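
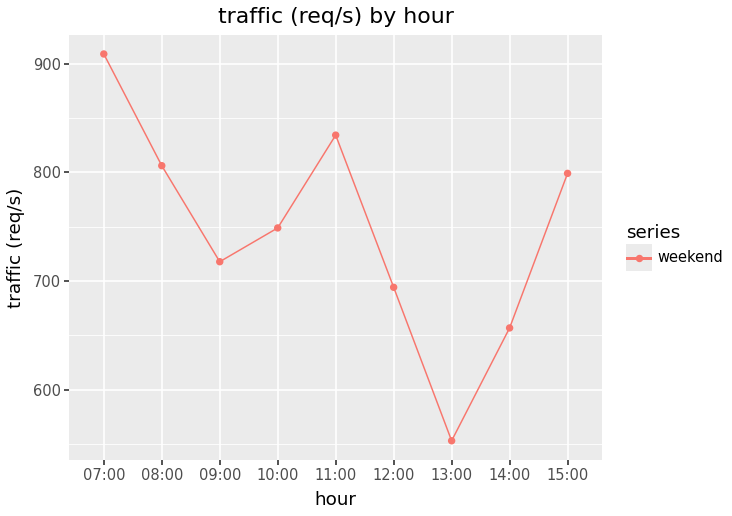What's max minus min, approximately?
≈ 350

Max 07:00 ≈ 900, min 13:00 ≈ 550; range ≈ 350.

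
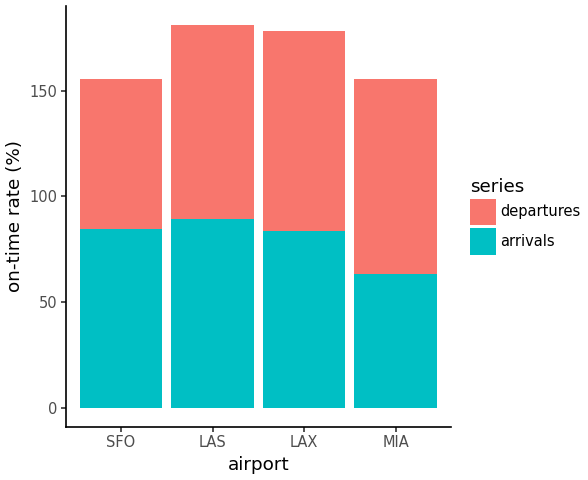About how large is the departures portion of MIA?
≈ 100

departures top ≈ 160, bottom ≈ 60; segment ≈ 100.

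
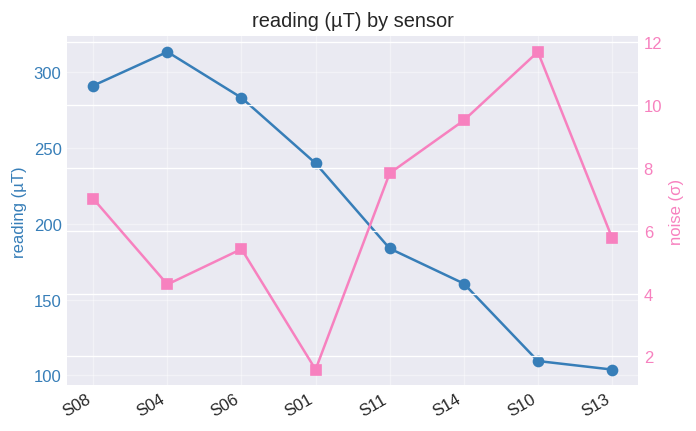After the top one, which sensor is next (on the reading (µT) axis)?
Top 3 (on the reading (µT) axis): S04 ≈ 320, S08 ≈ 300, S06 ≈ 280.

S08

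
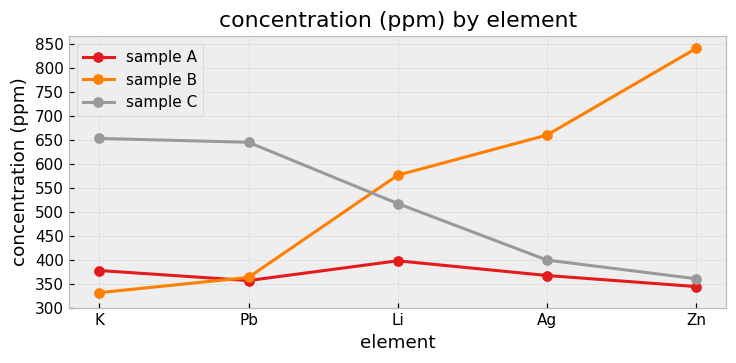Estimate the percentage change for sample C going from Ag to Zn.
≈ -12.5%

Ag ≈ 400, Zn ≈ 350; (350 − 400) / 400 ≈ -12.5%.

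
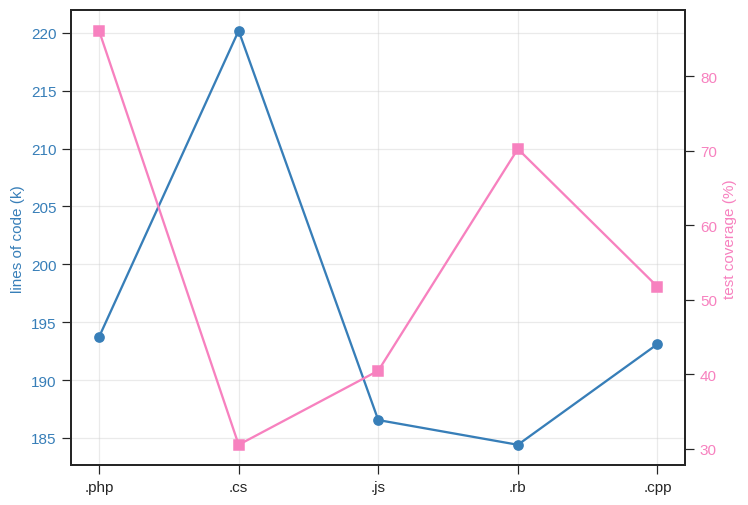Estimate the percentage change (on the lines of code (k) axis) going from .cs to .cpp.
≈ -11.4%

.cs ≈ 220, .cpp ≈ 195; (195 − 220) / 220 ≈ -11.4%.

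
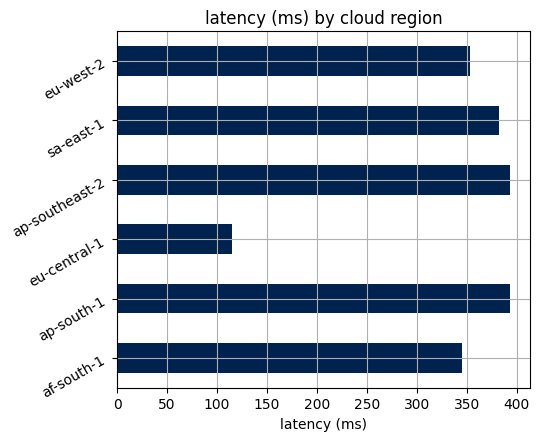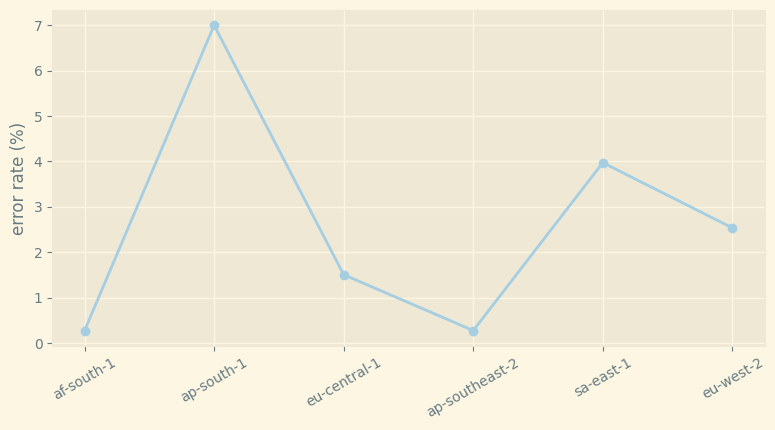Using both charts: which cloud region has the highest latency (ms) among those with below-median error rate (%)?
ap-southeast-2

Chart 2 median error rate (%) ≈ 2; below-median cloud regions: af-south-1, eu-central-1, ap-southeast-2. Among those, ap-southeast-2 has the highest latency (ms) (≈ 400).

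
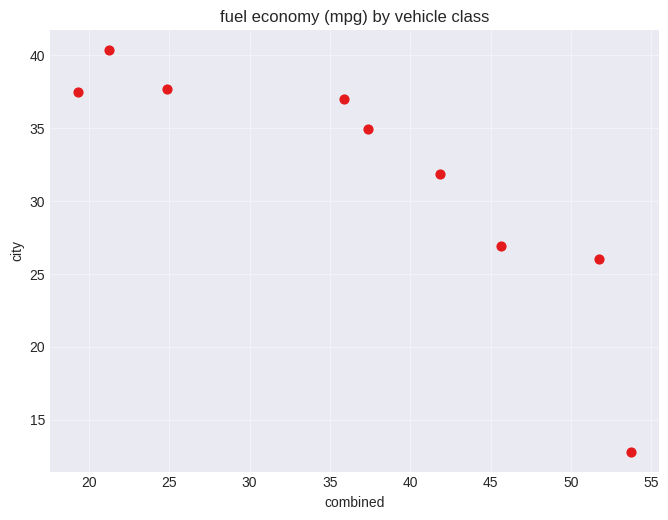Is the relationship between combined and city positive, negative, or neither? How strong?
negative, strong

Points are negatively correlated; strong (|r| ≈ 0.9).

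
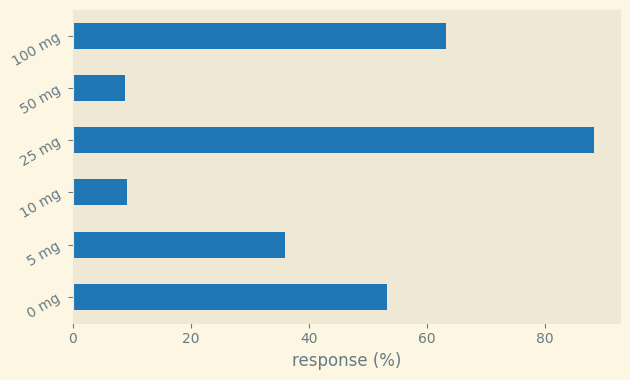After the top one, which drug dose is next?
Top 3: 25 mg ≈ 90, 100 mg ≈ 60, 0 mg ≈ 50.

100 mg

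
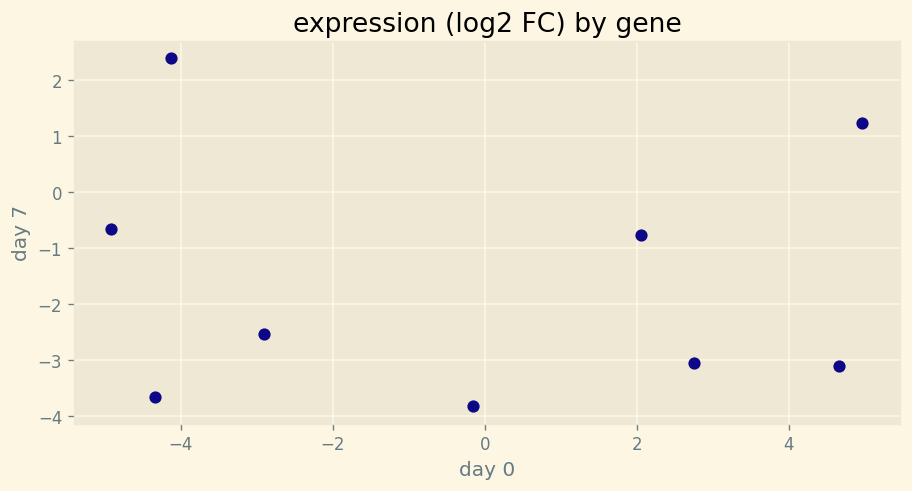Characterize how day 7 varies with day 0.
Points are roughly uncorrelated; weak (|r| ≈ 0.1).

no clear correlation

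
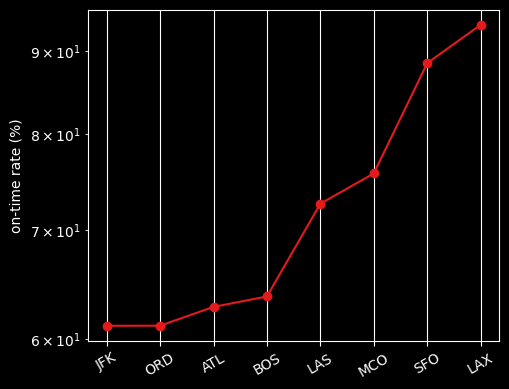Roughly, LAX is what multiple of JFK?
≈ 1.58×

LAX ≈ 95, JFK ≈ 60; 95/60 ≈ 1.58.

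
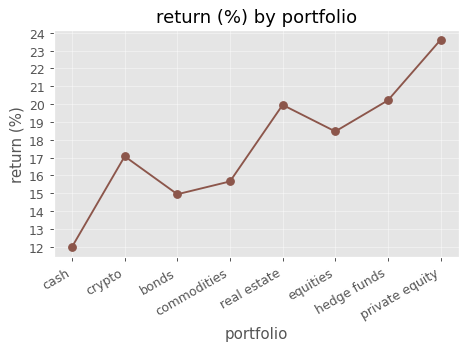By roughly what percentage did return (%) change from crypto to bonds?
≈ -11.8%

crypto ≈ 17, bonds ≈ 15; (15 − 17) / 17 ≈ -11.8%.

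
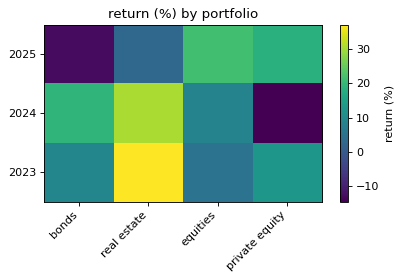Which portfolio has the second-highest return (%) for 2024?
Top 3 for 2024: real estate ≈ 30, bonds ≈ 20, equities ≈ 10.

bonds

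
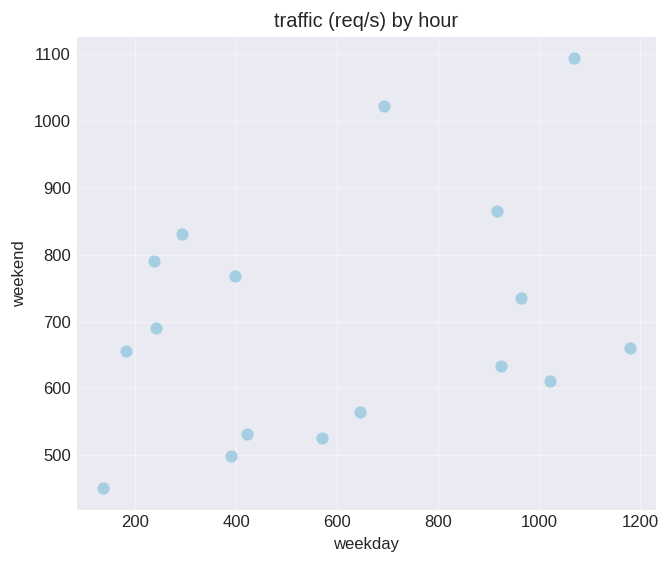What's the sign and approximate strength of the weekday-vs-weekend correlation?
positive, weak

Points are positively correlated; weak (|r| ≈ 0.3).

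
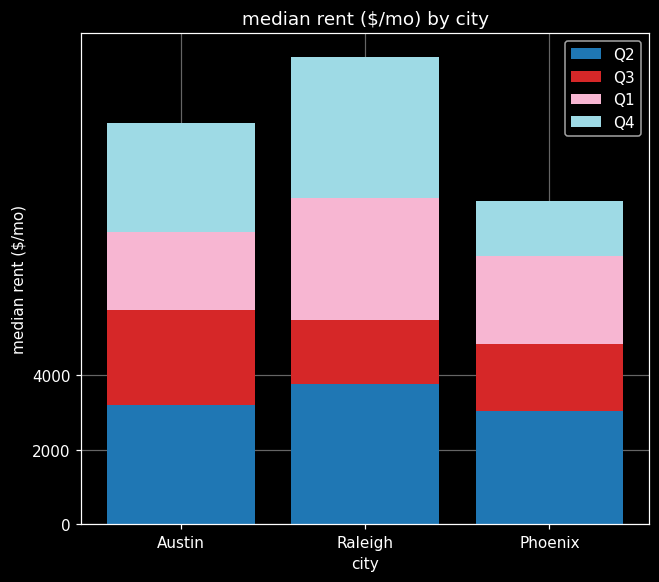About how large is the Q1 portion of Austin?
Q1 top ≈ 8000, bottom ≈ 6000; segment ≈ 2000.

≈ 2000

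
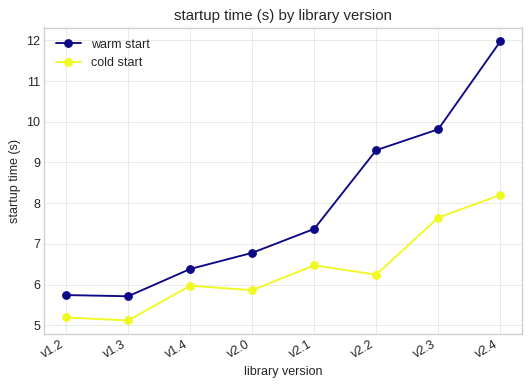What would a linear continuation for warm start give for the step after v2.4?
Last three: 9, 10, 12 → slope ≈ 1.5/step → next ≈ 13.5.

≈ 13.5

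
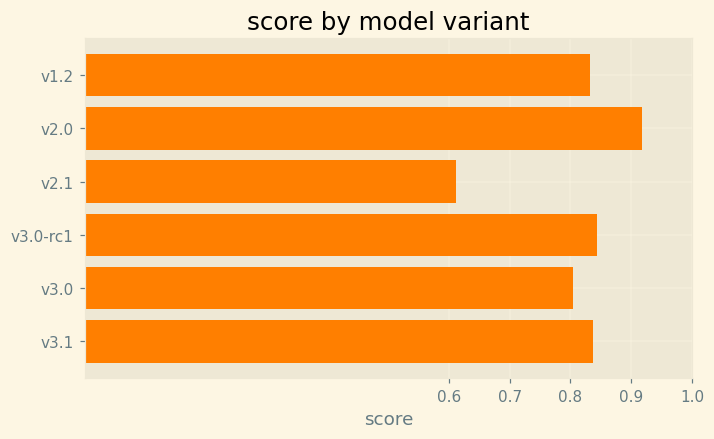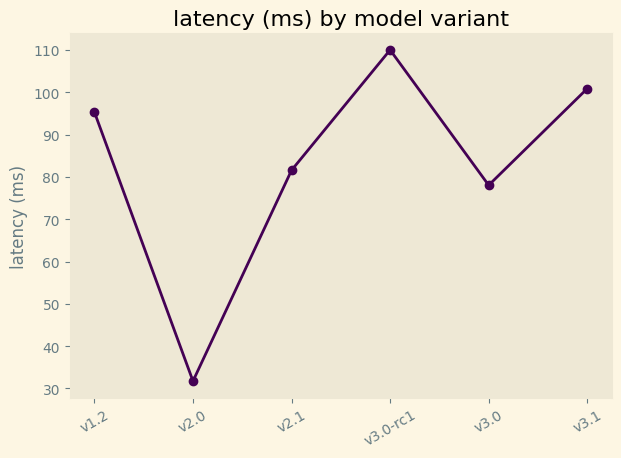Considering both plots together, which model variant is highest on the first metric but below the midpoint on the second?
v2.0

Chart 2 median latency (ms) ≈ 80; below-median model variants: v2.0, v2.1, v3.0. Among those, v2.0 has the highest score (≈ 0.9).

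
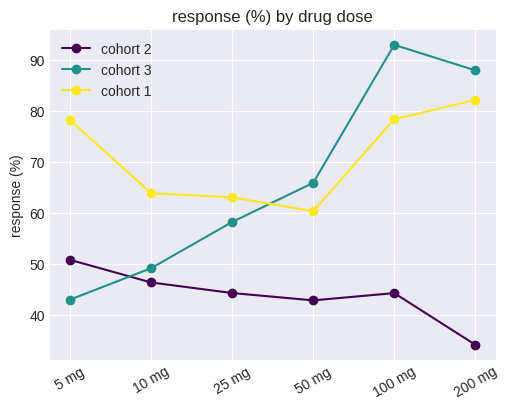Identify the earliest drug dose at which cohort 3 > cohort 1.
25 mg: cohort 3 ≈ 60 vs cohort 1 ≈ 65 (not yet); 50 mg: cohort 3 ≈ 65 vs cohort 1 ≈ 60 (first crossover).

50 mg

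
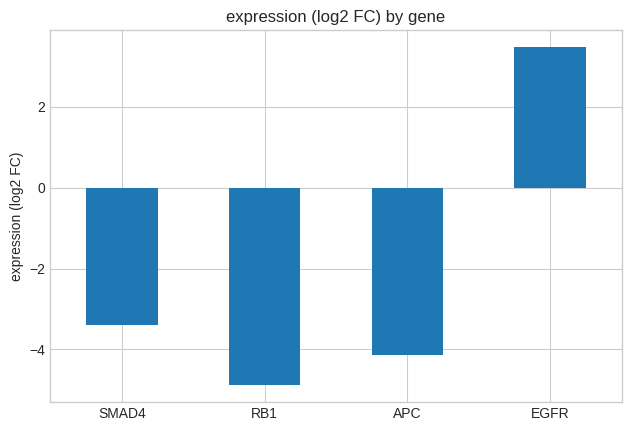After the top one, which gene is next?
Top 3: EGFR ≈ 3, SMAD4 ≈ -3, APC ≈ -4.

SMAD4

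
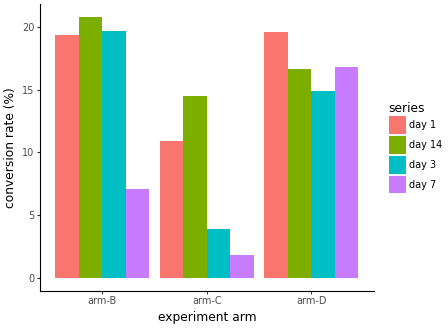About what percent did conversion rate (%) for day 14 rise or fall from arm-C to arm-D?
arm-C ≈ 14, arm-D ≈ 16; (16 − 14) / 14 ≈ +14.3%.

≈ +14.3%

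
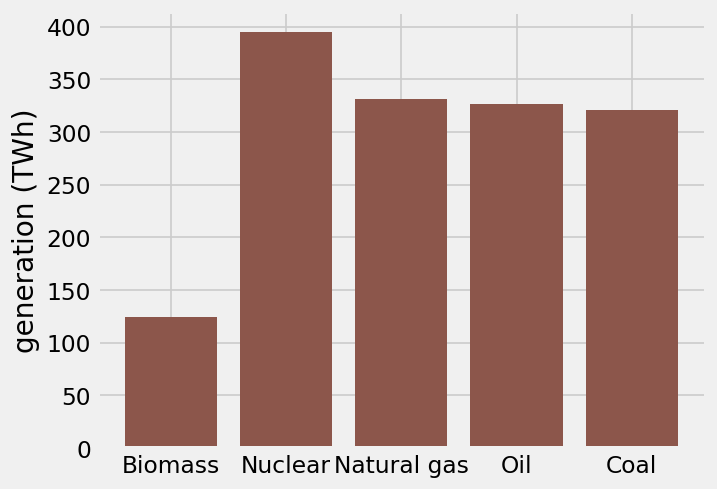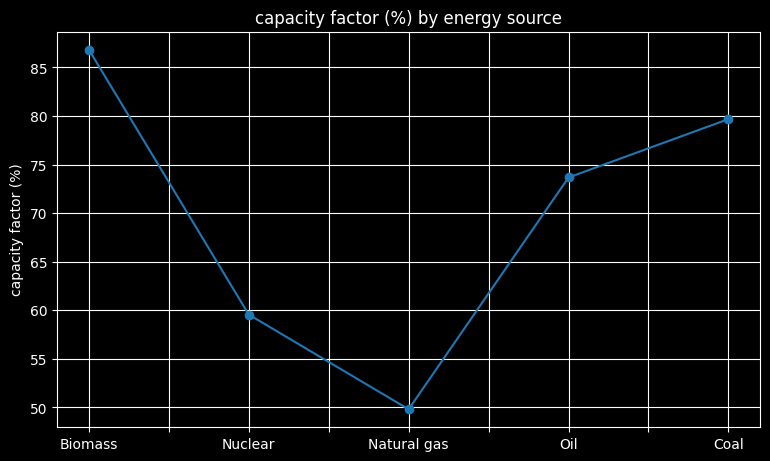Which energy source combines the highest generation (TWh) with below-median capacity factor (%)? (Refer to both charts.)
Chart 2 median capacity factor (%) ≈ 70; below-median energy sources: Nuclear, Natural gas. Among those, Nuclear has the highest generation (TWh) (≈ 400).

Nuclear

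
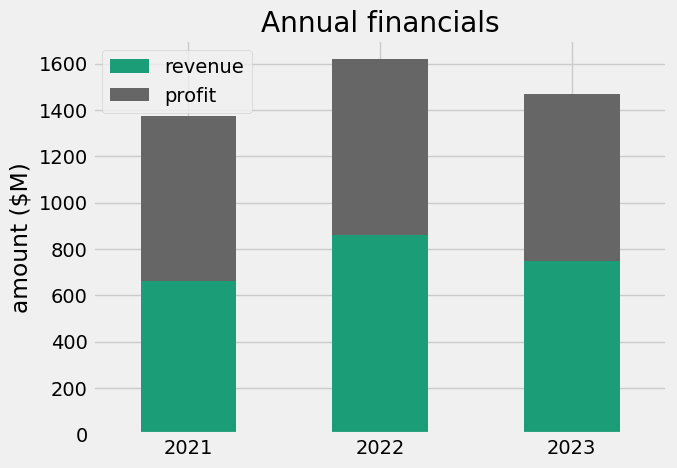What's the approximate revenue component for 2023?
≈ 800

revenue top ≈ 800, bottom ≈ 0; segment ≈ 800.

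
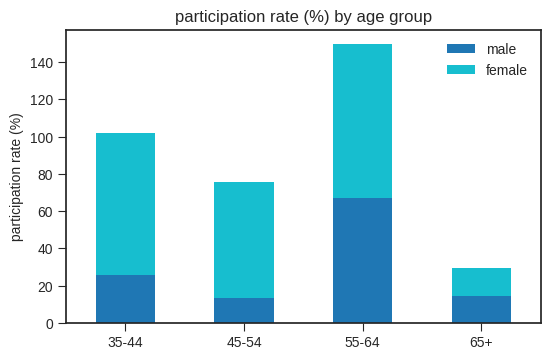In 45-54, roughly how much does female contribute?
≈ 60

female top ≈ 80, bottom ≈ 20; segment ≈ 60.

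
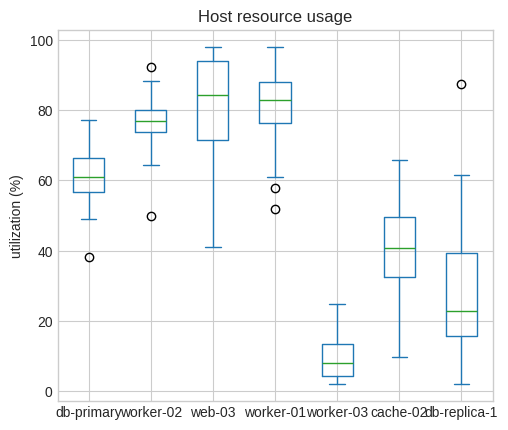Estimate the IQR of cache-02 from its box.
Q3 ≈ 50, Q1 ≈ 30; IQR ≈ 20.

≈ 20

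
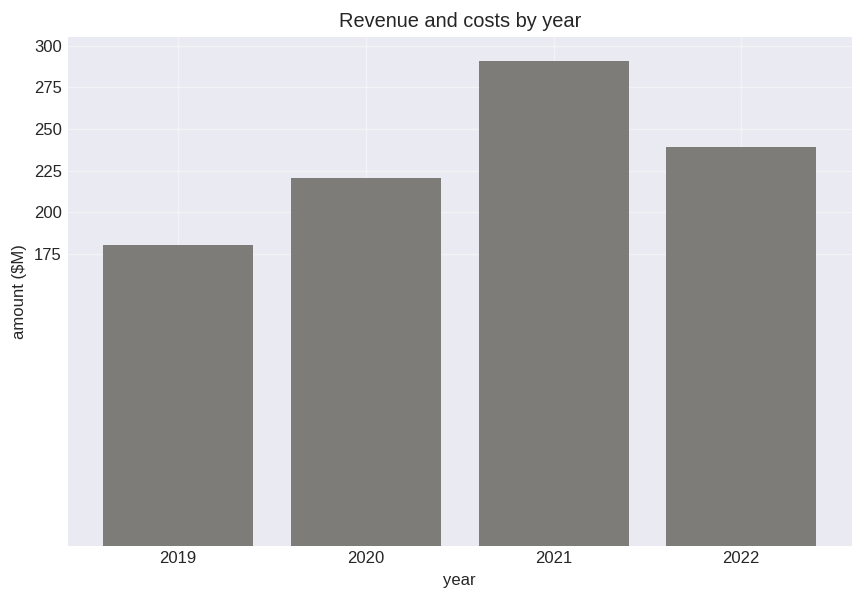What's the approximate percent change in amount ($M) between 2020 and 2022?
≈ +11.1%

2020 ≈ 225, 2022 ≈ 250; (250 − 225) / 225 ≈ +11.1%.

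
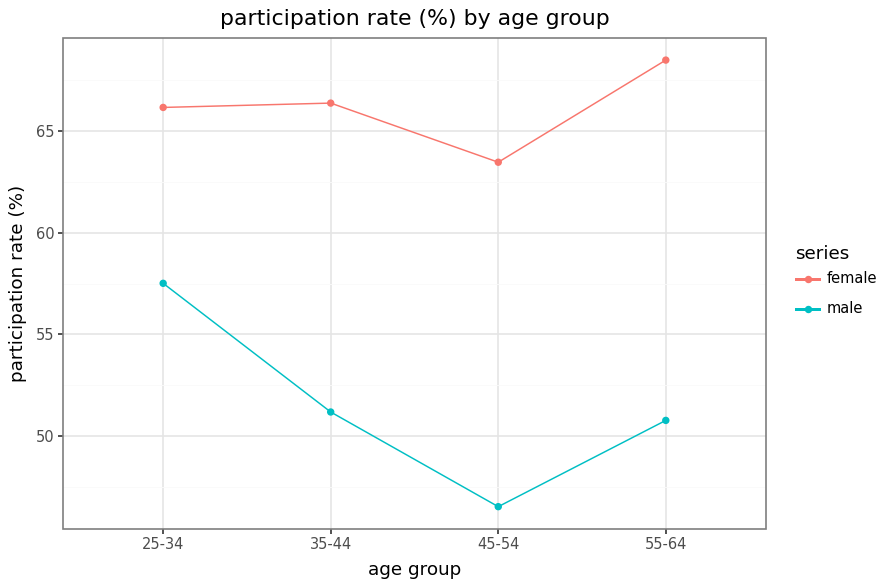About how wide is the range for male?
≈ 12

Max 25-34 ≈ 58, min 45-54 ≈ 46; range ≈ 12.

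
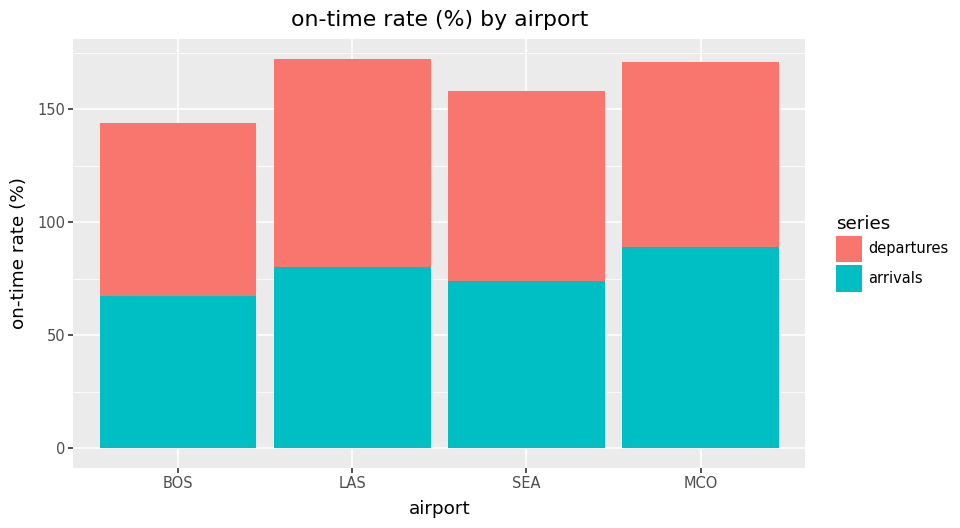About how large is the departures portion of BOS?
departures top ≈ 140, bottom ≈ 60; segment ≈ 80.

≈ 80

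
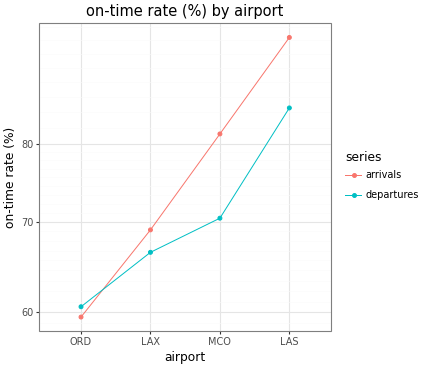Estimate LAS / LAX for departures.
LAS ≈ 85, LAX ≈ 65; 85/65 ≈ 1.31.

≈ 1.31×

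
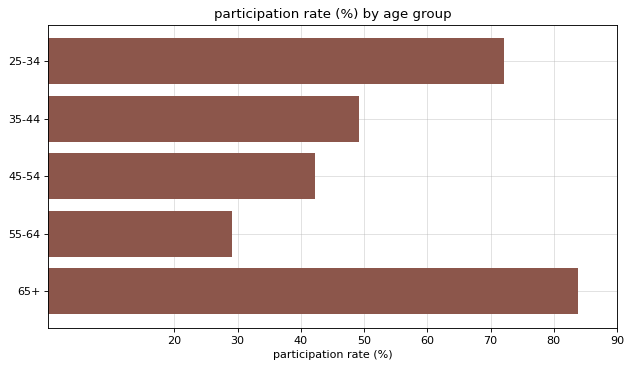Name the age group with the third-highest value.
35-44

Top 4: 65+ ≈ 80, 25-34 ≈ 70, 35-44 ≈ 50, 45-54 ≈ 40.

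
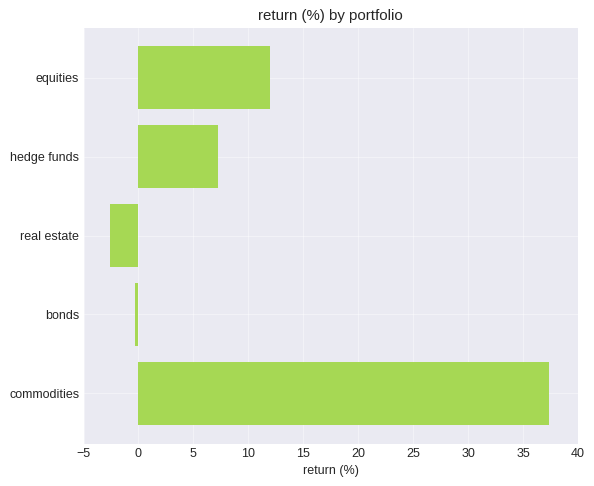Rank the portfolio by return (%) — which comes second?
Top 3: commodities ≈ 35, equities ≈ 10, hedge funds ≈ 5.

equities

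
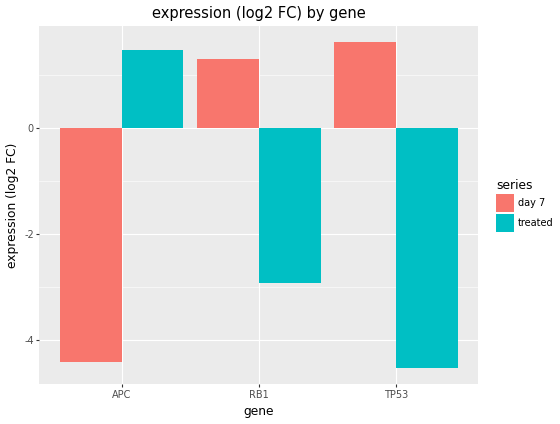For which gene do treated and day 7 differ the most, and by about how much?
TP53, ≈ 7 log2 FC

TP53: treated ≈ -5, day 7 ≈ 2 → gap ≈ 7. Next-largest (APC) is only ≈ 5.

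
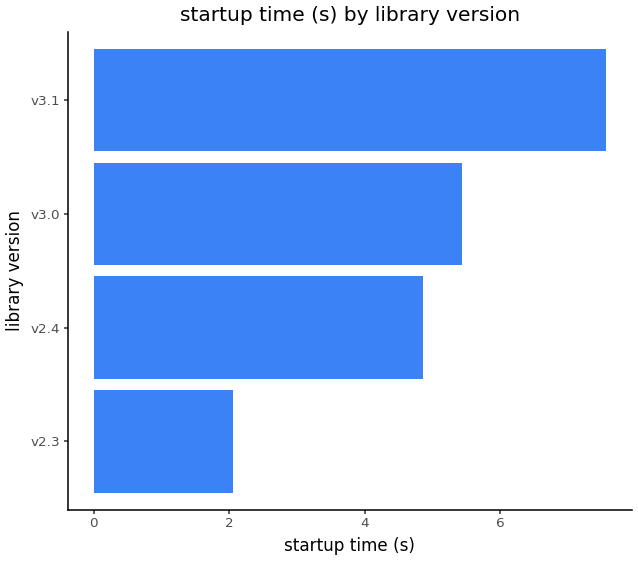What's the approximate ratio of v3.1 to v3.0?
≈ 1.6×

v3.1 ≈ 8, v3.0 ≈ 5; 8/5 ≈ 1.6.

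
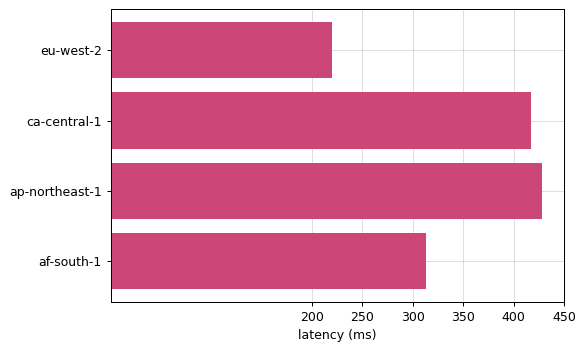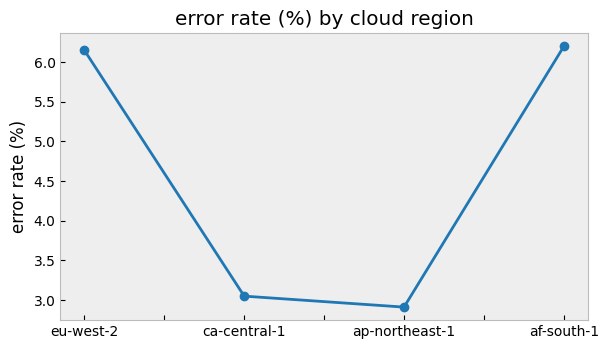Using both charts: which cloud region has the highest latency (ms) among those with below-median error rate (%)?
ap-northeast-1

Chart 2 median error rate (%) ≈ 5; below-median cloud regions: ca-central-1, ap-northeast-1. Among those, ap-northeast-1 has the highest latency (ms) (≈ 450).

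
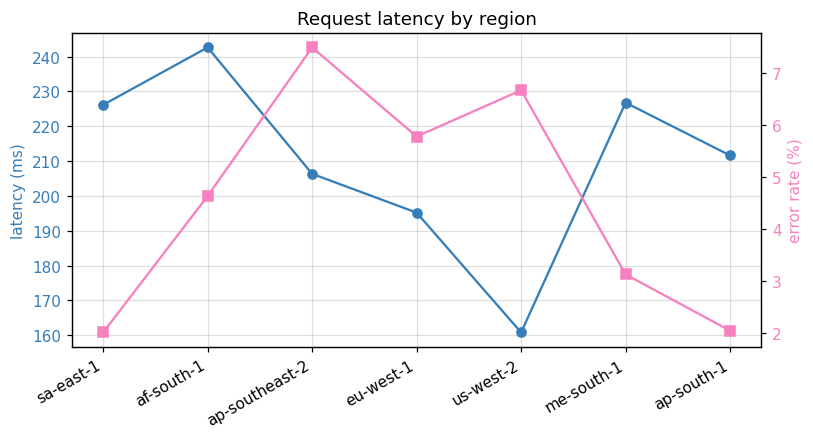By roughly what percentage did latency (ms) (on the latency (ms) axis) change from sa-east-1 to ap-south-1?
≈ -8.7%

sa-east-1 ≈ 230, ap-south-1 ≈ 210; (210 − 230) / 230 ≈ -8.7%.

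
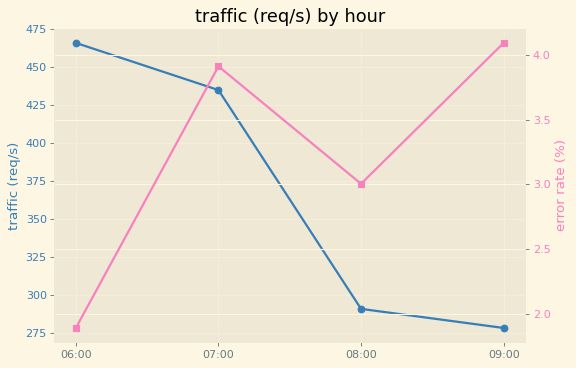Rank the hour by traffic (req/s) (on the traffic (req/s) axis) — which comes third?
08:00

Top 4 (on the traffic (req/s) axis): 06:00 ≈ 460, 07:00 ≈ 440, 08:00 ≈ 300, 09:00 ≈ 280.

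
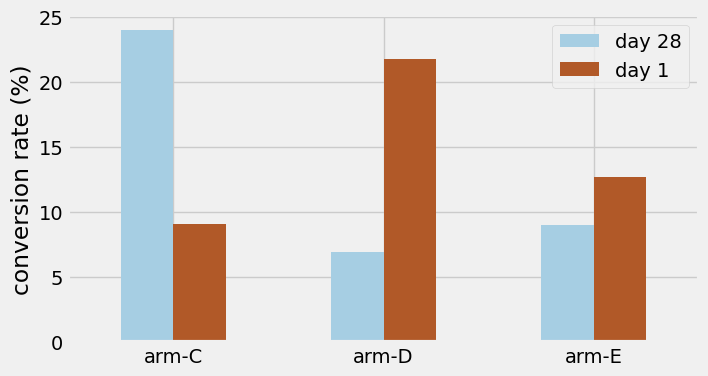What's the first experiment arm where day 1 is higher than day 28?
arm-C: day 1 ≈ 10 vs day 28 ≈ 24 (not yet); arm-D: day 1 ≈ 22 vs day 28 ≈ 6 (first crossover).

arm-D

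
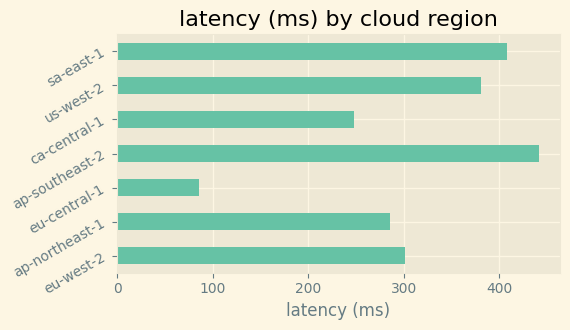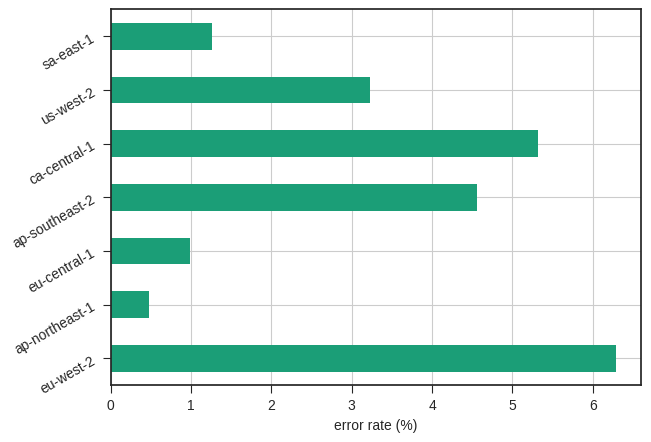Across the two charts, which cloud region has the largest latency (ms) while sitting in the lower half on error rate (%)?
sa-east-1

Chart 2 median error rate (%) ≈ 3; below-median cloud regions: ap-northeast-1, eu-central-1, sa-east-1. Among those, sa-east-1 has the highest latency (ms) (≈ 400).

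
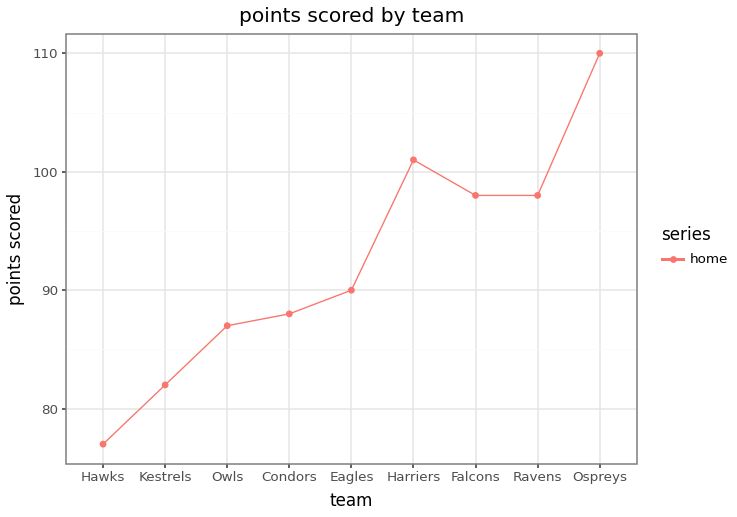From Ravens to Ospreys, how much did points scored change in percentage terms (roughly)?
Ravens ≈ 100, Ospreys ≈ 110; (110 − 100) / 100 ≈ +10%.

≈ +10%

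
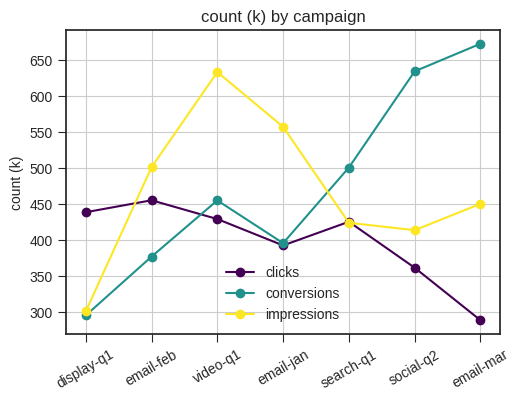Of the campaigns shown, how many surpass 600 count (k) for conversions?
2

Above 600: social-q2, email-mar.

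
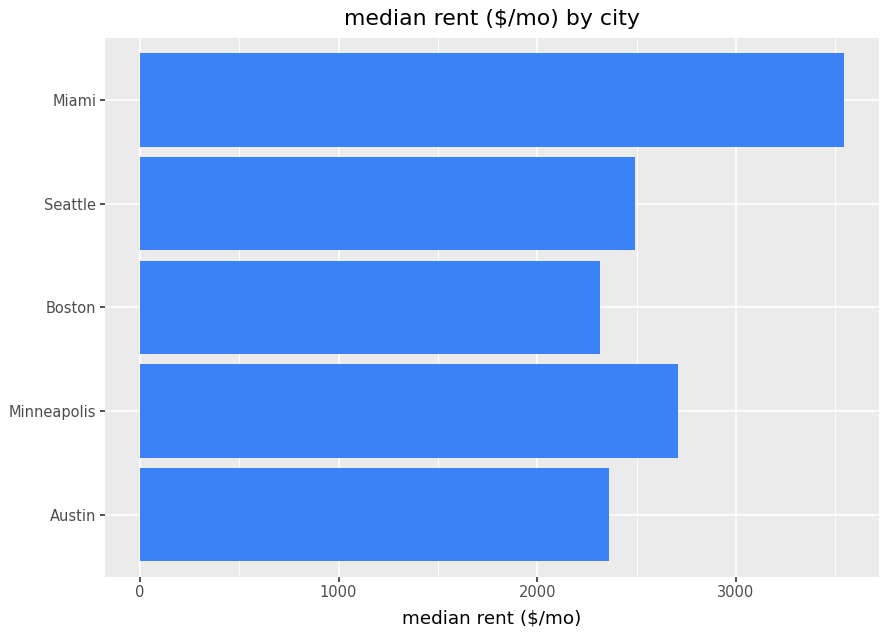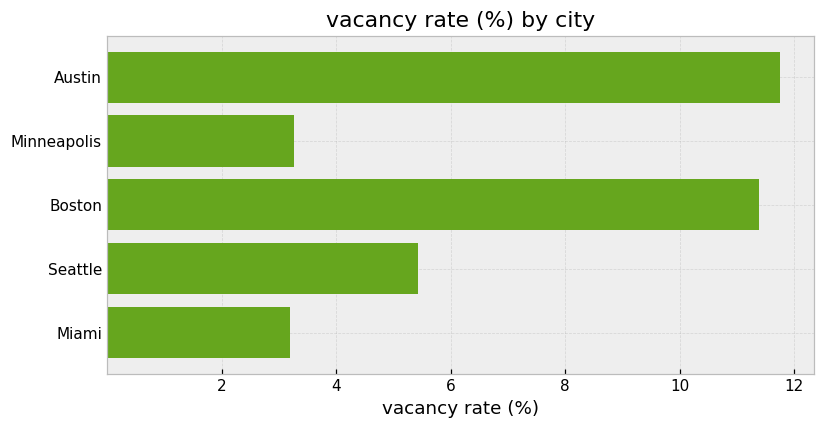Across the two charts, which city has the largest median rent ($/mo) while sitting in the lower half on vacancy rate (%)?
Miami

Chart 2 median vacancy rate (%) ≈ 6; below-median cities: Minneapolis, Miami. Among those, Miami has the highest median rent ($/mo) (≈ 3500).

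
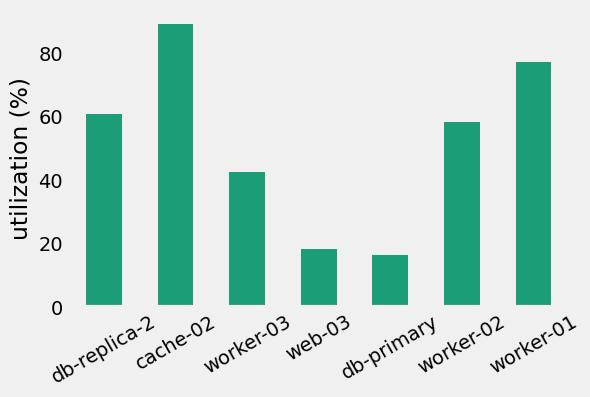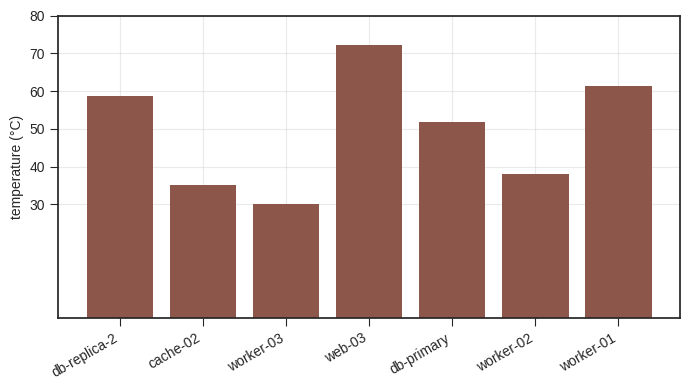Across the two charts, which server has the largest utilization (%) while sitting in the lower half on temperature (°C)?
Chart 2 median temperature (°C) ≈ 50; below-median servers: cache-02, worker-03, worker-02. Among those, cache-02 has the highest utilization (%) (≈ 90).

cache-02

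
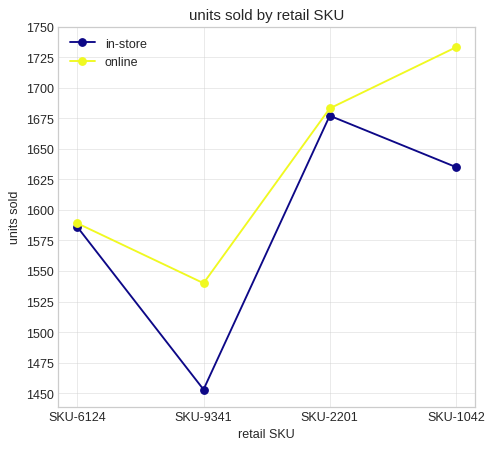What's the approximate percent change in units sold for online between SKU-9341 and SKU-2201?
SKU-9341 ≈ 1550, SKU-2201 ≈ 1675; (1675 − 1550) / 1550 ≈ +8.1%.

≈ +8.1%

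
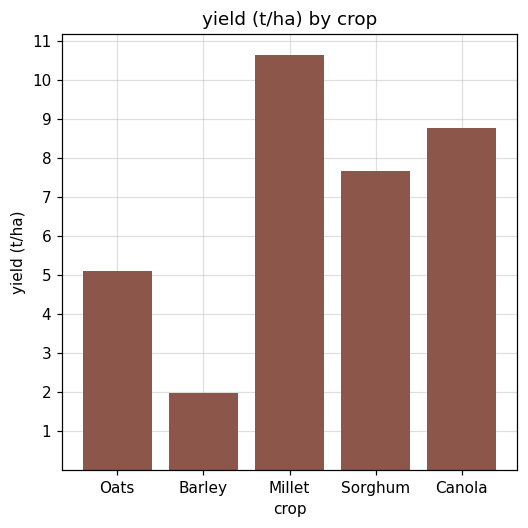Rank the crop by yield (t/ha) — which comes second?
Canola

Top 3: Millet ≈ 11, Canola ≈ 9, Sorghum ≈ 8.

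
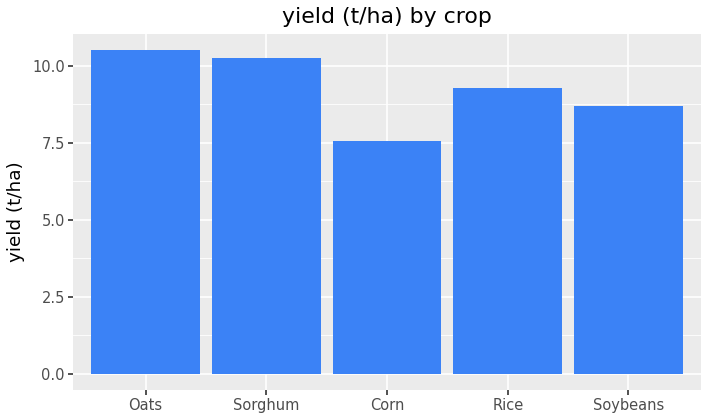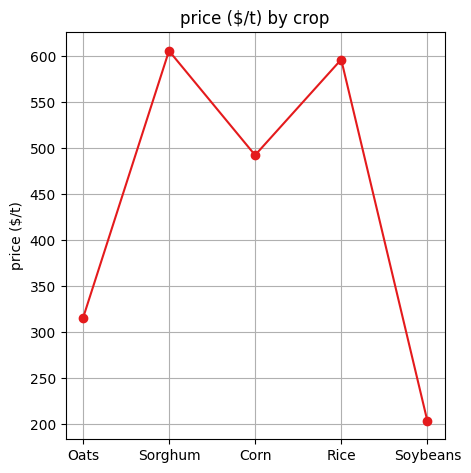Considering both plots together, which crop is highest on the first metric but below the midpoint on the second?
Chart 2 median price ($/t) ≈ 500; below-median crops: Oats, Soybeans. Among those, Oats has the highest yield (t/ha) (≈ 10).

Oats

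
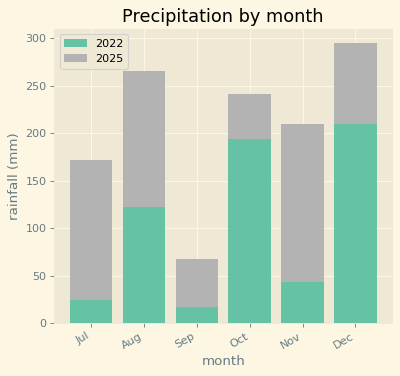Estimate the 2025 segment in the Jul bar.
2025 top ≈ 175, bottom ≈ 25; segment ≈ 150.

≈ 150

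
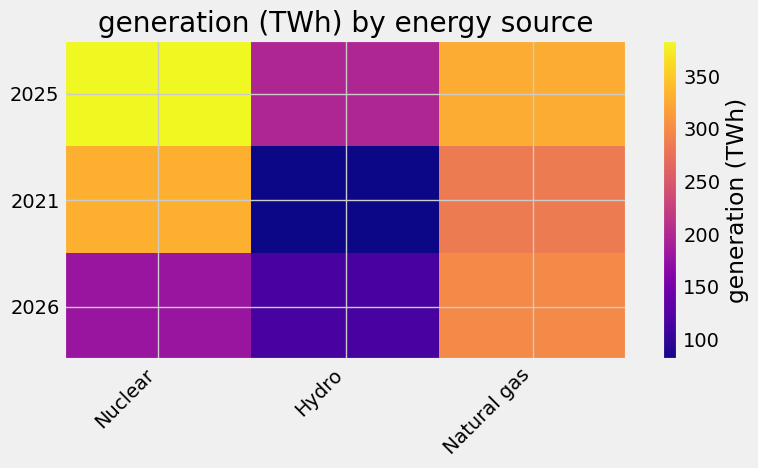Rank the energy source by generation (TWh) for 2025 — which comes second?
Natural gas

Top 3 for 2025: Nuclear ≈ 400, Natural gas ≈ 350, Hydro ≈ 200.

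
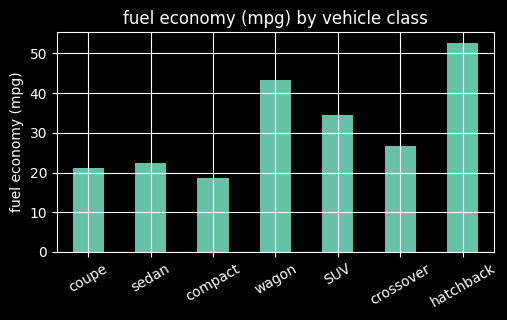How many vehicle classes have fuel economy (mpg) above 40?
Above 40: wagon, hatchback.

2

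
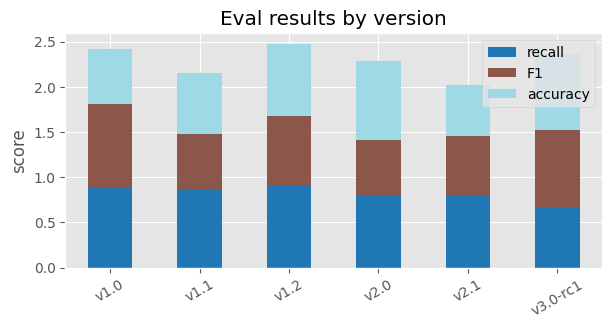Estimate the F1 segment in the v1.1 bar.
≈ 0.5

F1 top ≈ 1.5, bottom ≈ 1.0; segment ≈ 0.5.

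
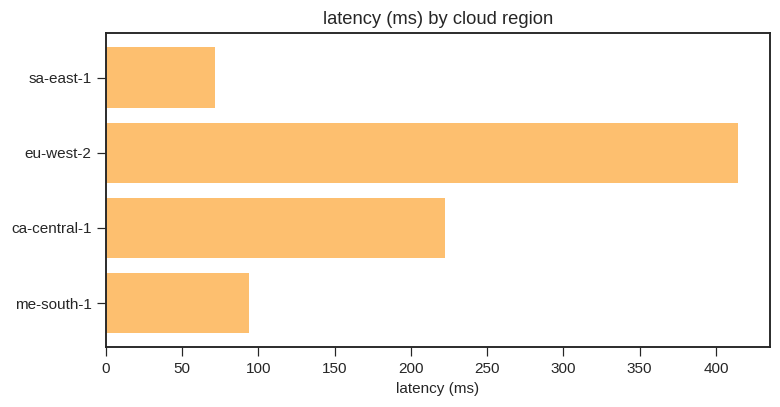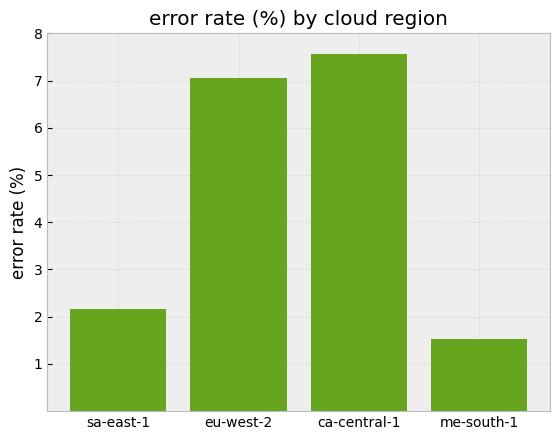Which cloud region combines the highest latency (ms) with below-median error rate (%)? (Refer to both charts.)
me-south-1

Chart 2 median error rate (%) ≈ 5; below-median cloud regions: sa-east-1, me-south-1. Among those, me-south-1 has the highest latency (ms) (≈ 100).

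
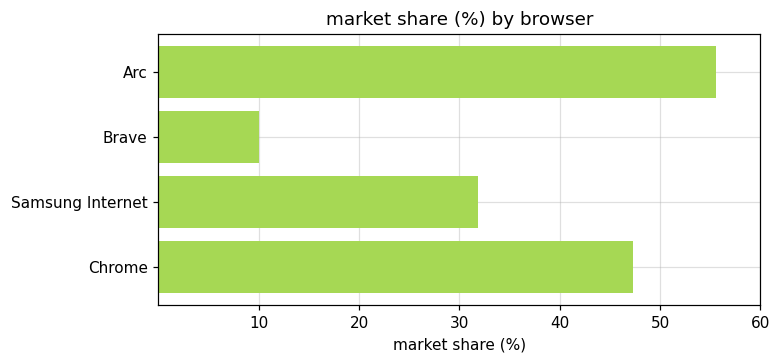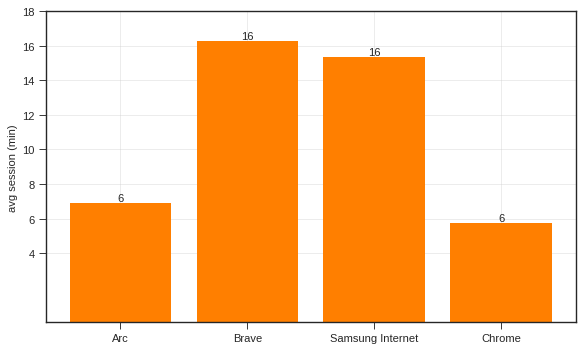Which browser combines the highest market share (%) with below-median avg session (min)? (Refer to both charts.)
Arc

Chart 2 median avg session (min) ≈ 12; below-median browsers: Arc, Chrome. Among those, Arc has the highest market share (%) (≈ 60).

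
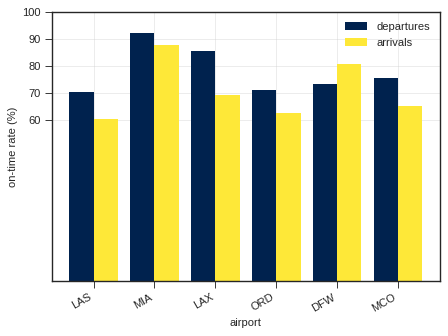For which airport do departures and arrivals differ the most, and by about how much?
LAX, ≈ 20 %

LAX: departures ≈ 90, arrivals ≈ 70 → gap ≈ 20. Next-largest (MCO) is only ≈ 10.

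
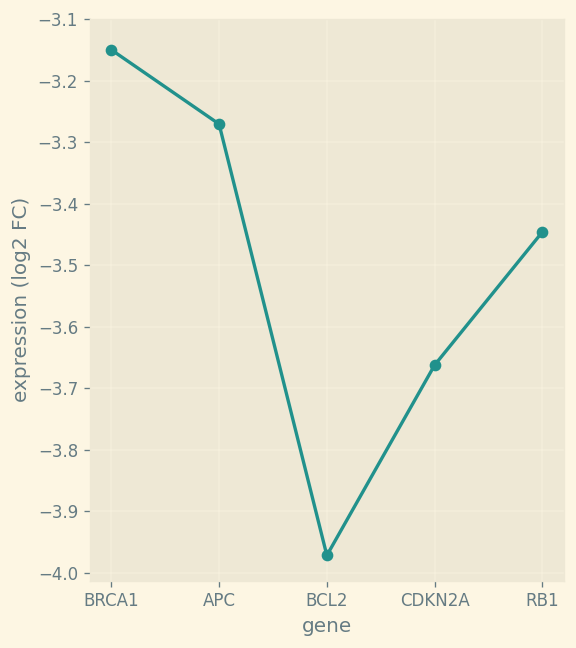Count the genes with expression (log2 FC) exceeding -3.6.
3

Above -3.6: BRCA1, APC, RB1.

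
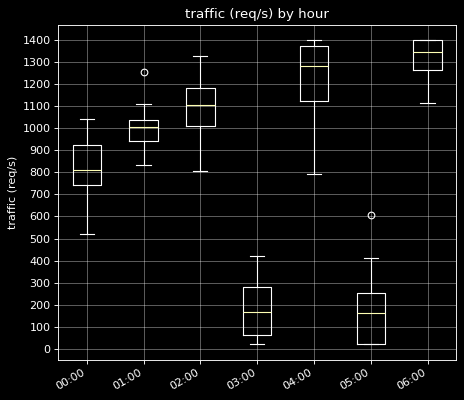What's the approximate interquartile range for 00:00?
≈ 200

Q3 ≈ 900, Q1 ≈ 700; IQR ≈ 200.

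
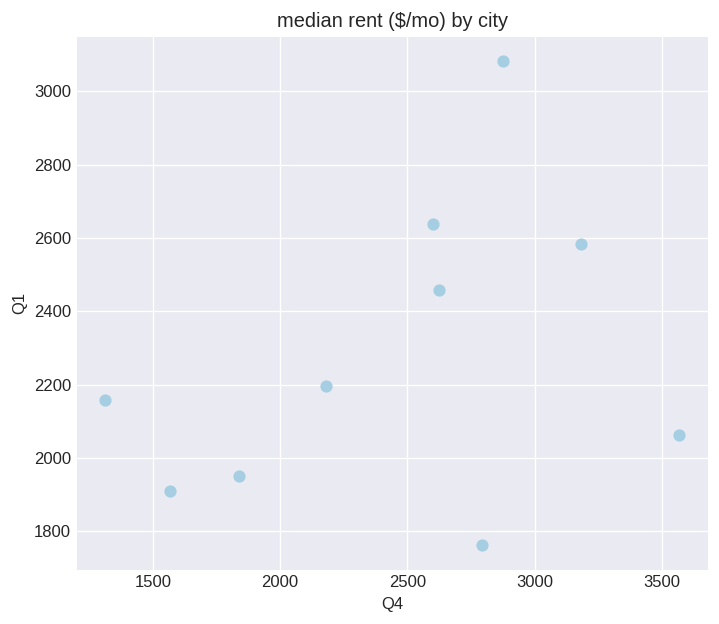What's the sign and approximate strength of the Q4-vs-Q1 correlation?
Points are positively correlated; weak (|r| ≈ 0.3).

positive, weak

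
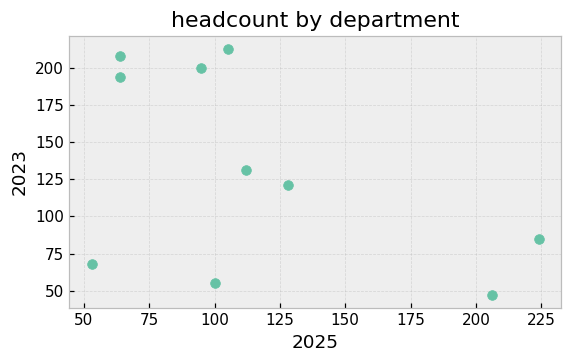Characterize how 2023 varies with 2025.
Points are negatively correlated; moderate (|r| ≈ 0.5).

negative, moderate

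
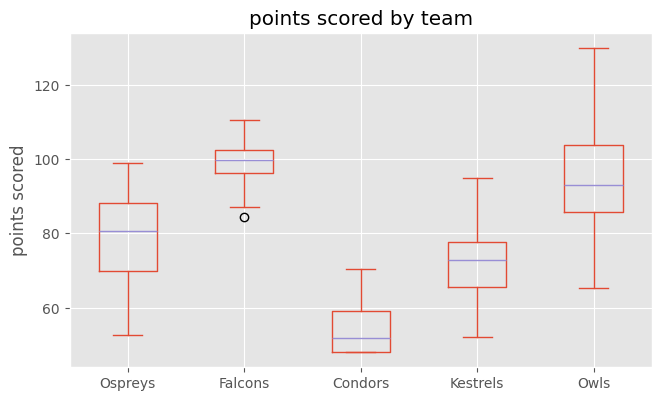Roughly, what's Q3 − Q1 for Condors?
Q3 ≈ 60, Q1 ≈ 50; IQR ≈ 10.

≈ 10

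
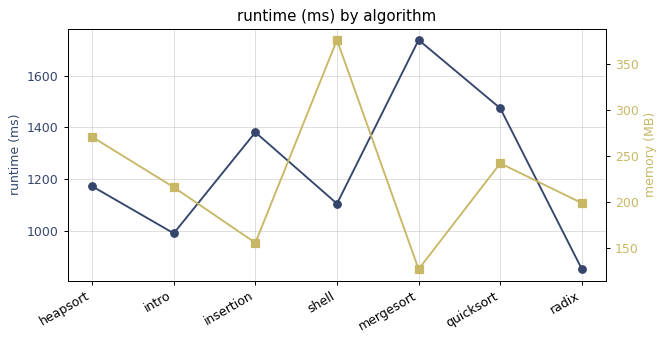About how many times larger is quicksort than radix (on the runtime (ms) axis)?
quicksort ≈ 1500, radix ≈ 900; 1500/900 ≈ 1.67.

≈ 1.67×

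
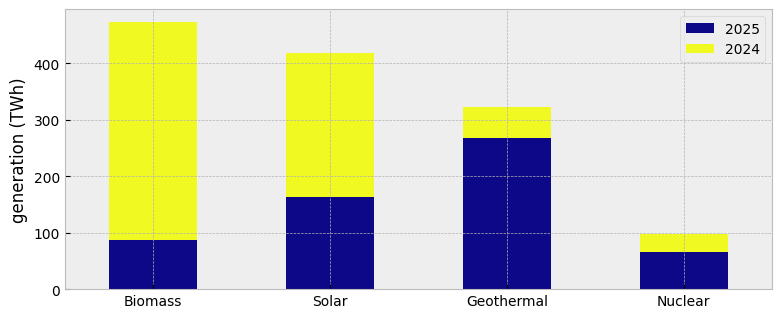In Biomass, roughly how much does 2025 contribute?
2025 top ≈ 100, bottom ≈ 0; segment ≈ 100.

≈ 100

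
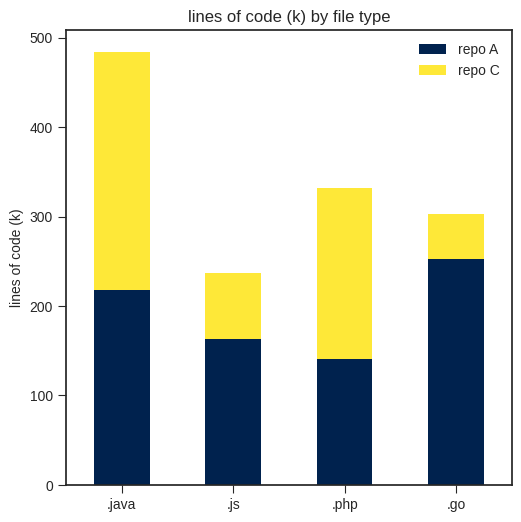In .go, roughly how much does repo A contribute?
repo A top ≈ 250, bottom ≈ 0; segment ≈ 250.

≈ 250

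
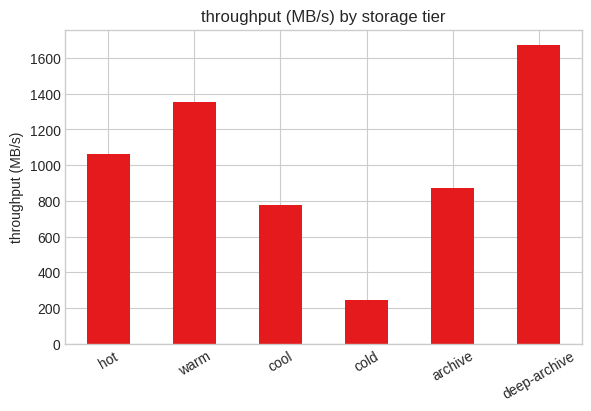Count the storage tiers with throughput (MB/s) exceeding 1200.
2

Above 1200: warm, deep-archive.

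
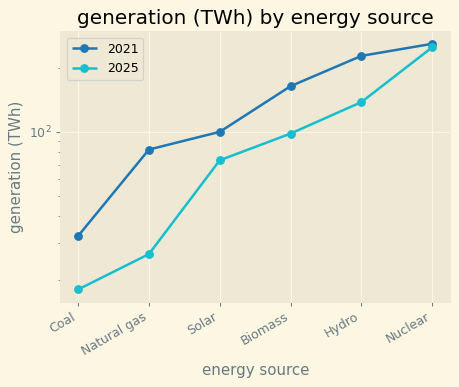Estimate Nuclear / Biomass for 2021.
Nuclear ≈ 250, Biomass ≈ 175; 250/175 ≈ 1.43.

≈ 1.43×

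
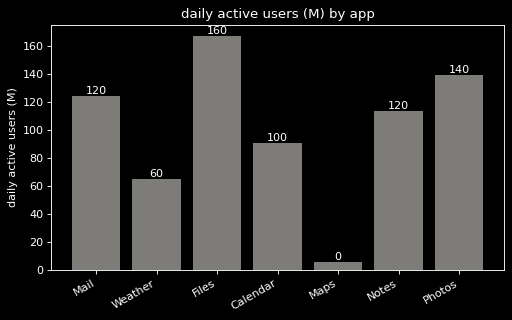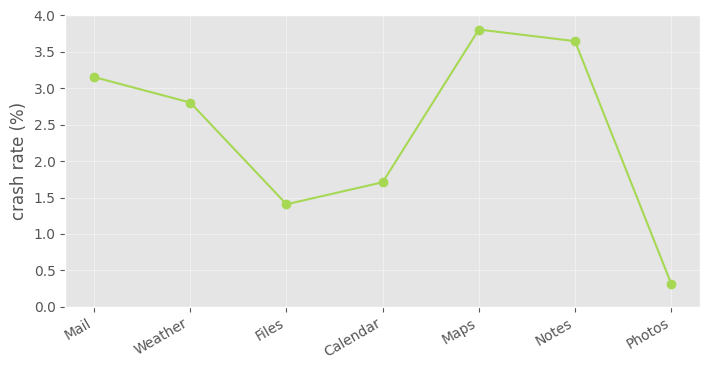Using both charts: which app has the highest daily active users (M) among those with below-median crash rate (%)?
Chart 2 median crash rate (%) ≈ 3; below-median apps: Files, Calendar, Photos. Among those, Files has the highest daily active users (M) (≈ 160).

Files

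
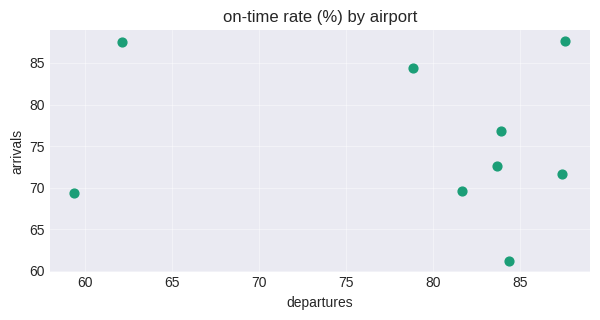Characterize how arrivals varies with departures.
Points are roughly uncorrelated; weak (|r| ≈ 0.1).

no clear correlation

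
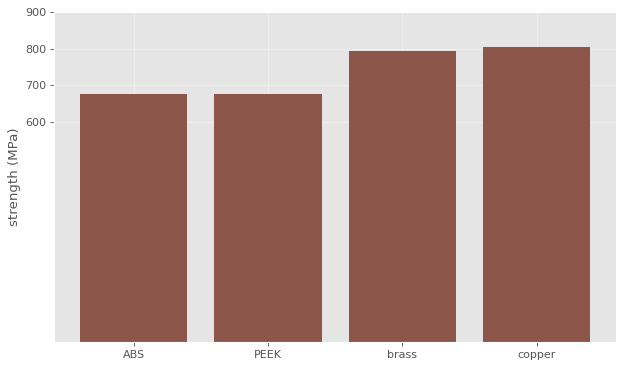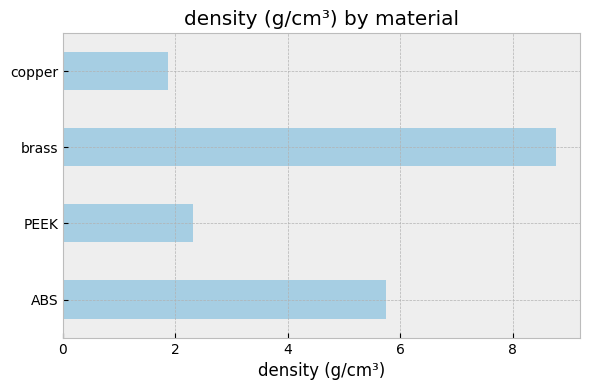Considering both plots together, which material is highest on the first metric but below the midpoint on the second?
Chart 2 median density (g/cm³) ≈ 4; below-median materials: PEEK, copper. Among those, copper has the highest strength (MPa) (≈ 800).

copper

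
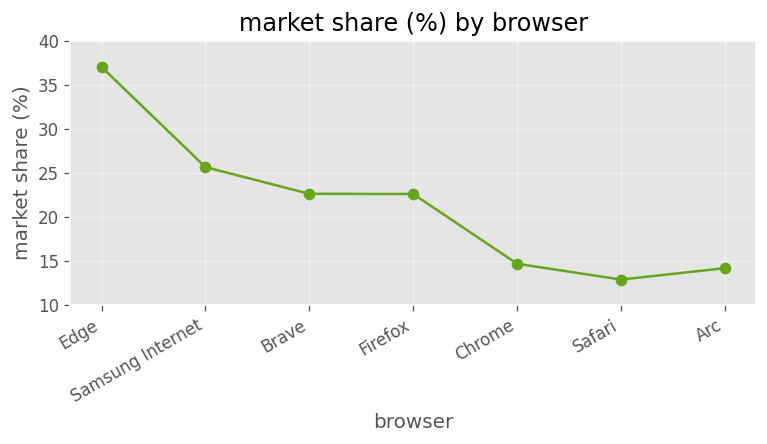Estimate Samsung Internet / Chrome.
≈ 1.67×

Samsung Internet ≈ 25, Chrome ≈ 15; 25/15 ≈ 1.67.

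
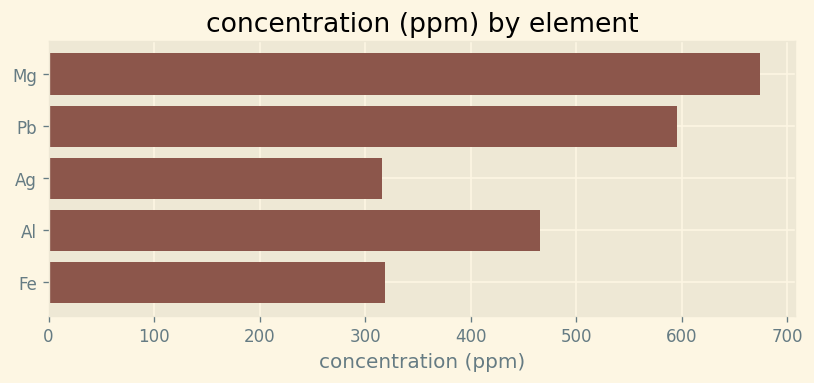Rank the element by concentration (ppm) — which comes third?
Top 4: Mg ≈ 700, Pb ≈ 600, Al ≈ 500, Fe ≈ 300.

Al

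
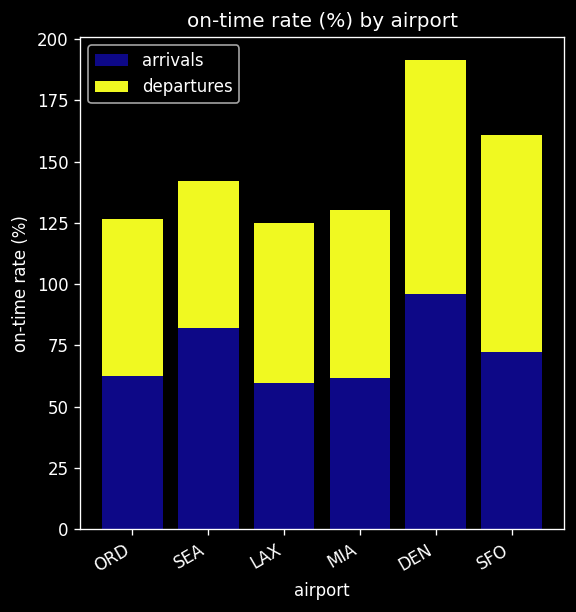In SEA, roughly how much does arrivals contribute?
≈ 80

arrivals top ≈ 80, bottom ≈ 0; segment ≈ 80.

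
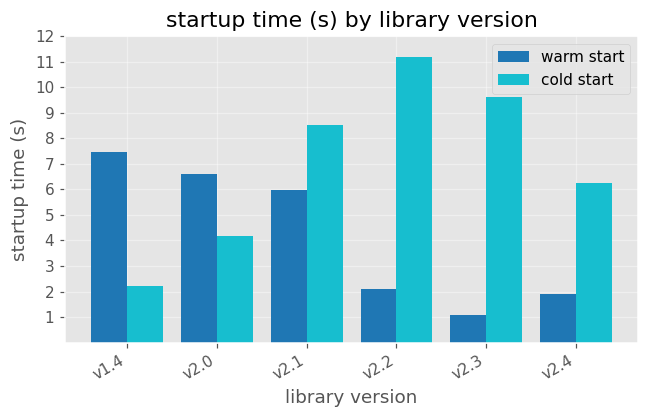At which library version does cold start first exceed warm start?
v2.0: cold start ≈ 4 vs warm start ≈ 7 (not yet); v2.1: cold start ≈ 9 vs warm start ≈ 6 (first crossover).

v2.1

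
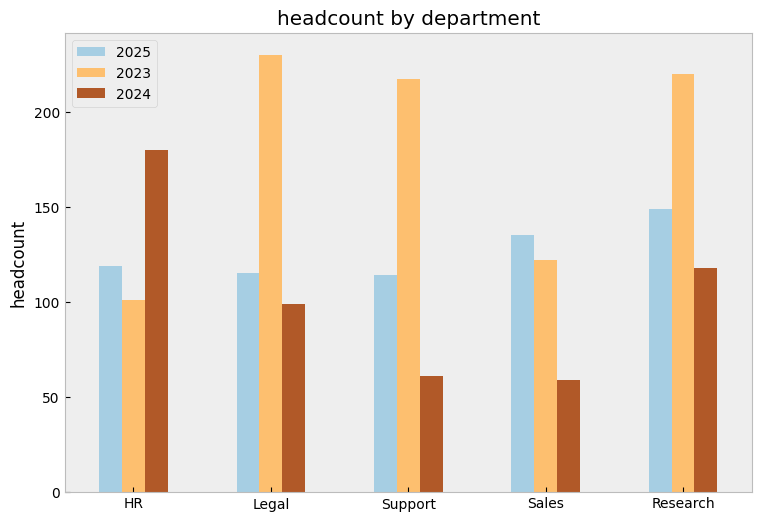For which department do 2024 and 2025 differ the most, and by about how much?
Sales: 2024 ≈ 60, 2025 ≈ 140 → gap ≈ 80. Next-largest (HR) is only ≈ 60.

Sales, ≈ 80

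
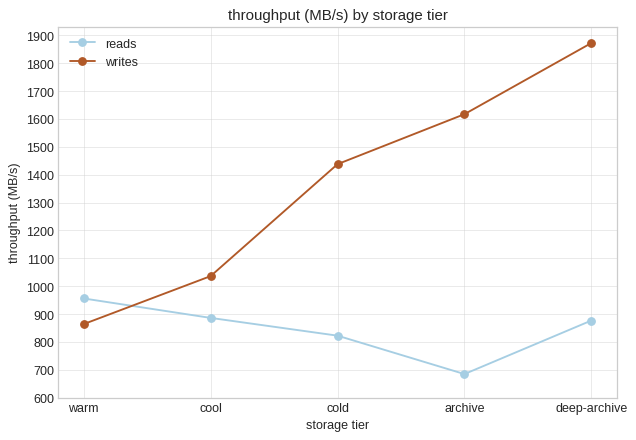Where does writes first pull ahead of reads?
warm: writes ≈ 900 vs reads ≈ 1000 (not yet); cool: writes ≈ 1000 vs reads ≈ 900 (first crossover).

cool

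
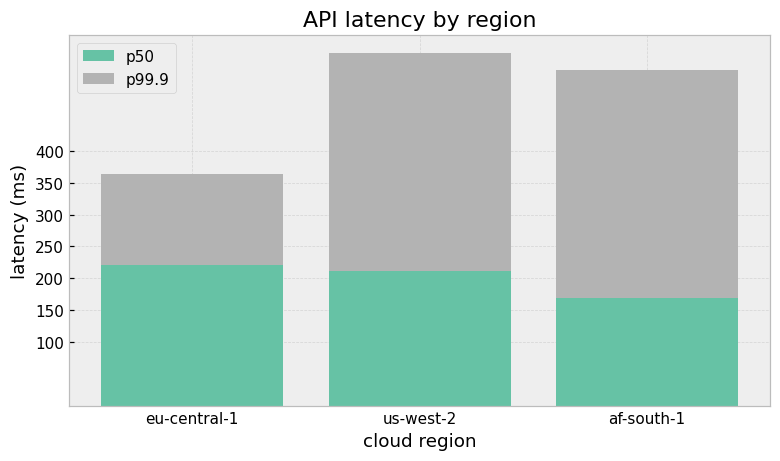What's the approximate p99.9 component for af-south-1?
≈ 400

p99.9 top ≈ 550, bottom ≈ 150; segment ≈ 400.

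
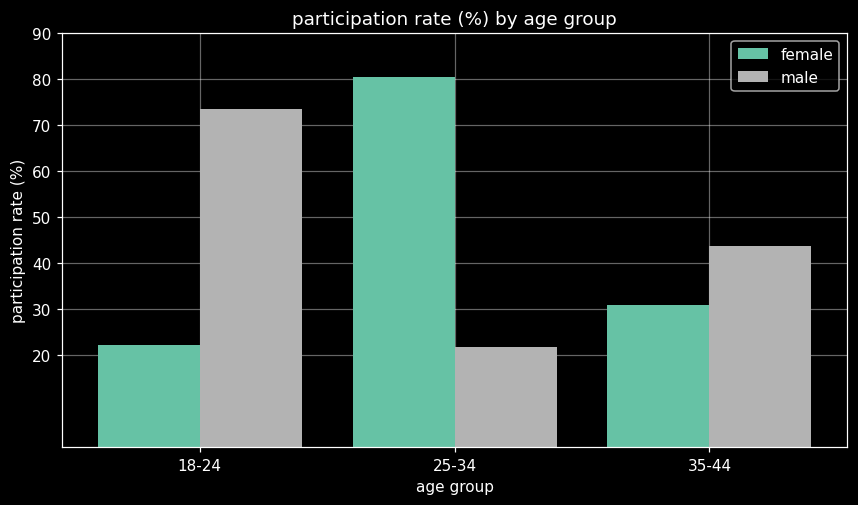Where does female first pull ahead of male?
25-34

18-24: female ≈ 20 vs male ≈ 70 (not yet); 25-34: female ≈ 80 vs male ≈ 20 (first crossover).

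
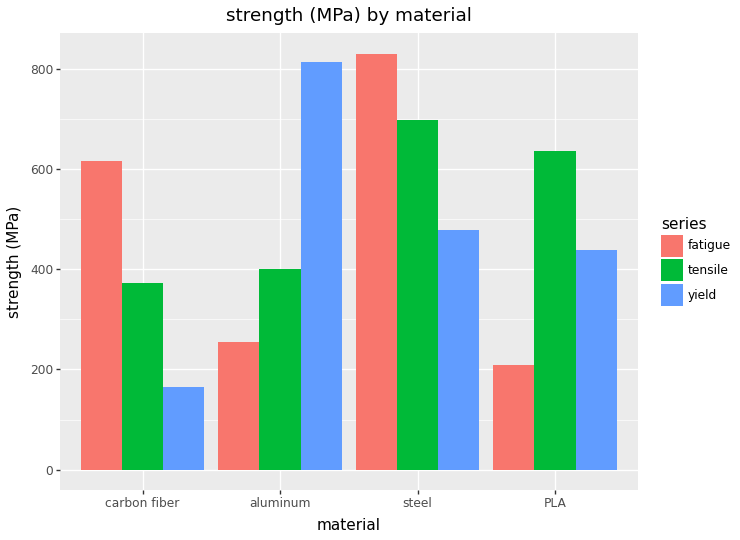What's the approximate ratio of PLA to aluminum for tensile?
≈ 1.5×

PLA ≈ 600, aluminum ≈ 400; 600/400 ≈ 1.5.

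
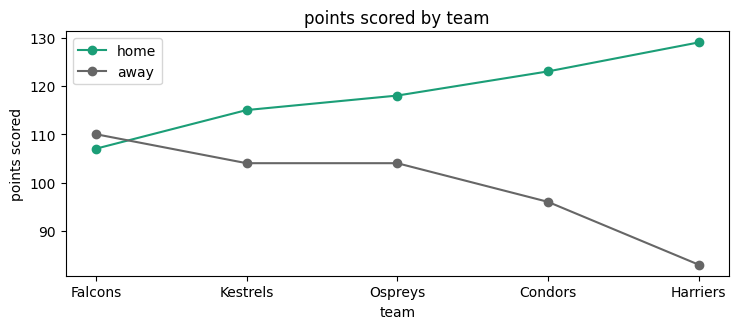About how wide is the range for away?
≈ 25

Max Falcons ≈ 110, min Harriers ≈ 85; range ≈ 25.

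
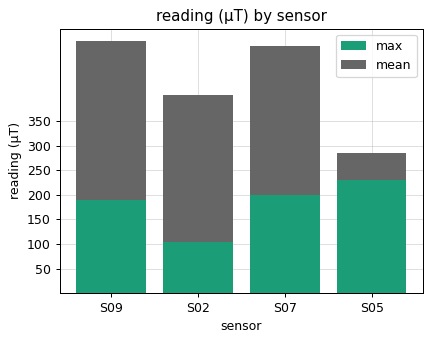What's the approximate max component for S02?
≈ 100

max top ≈ 100, bottom ≈ 0; segment ≈ 100.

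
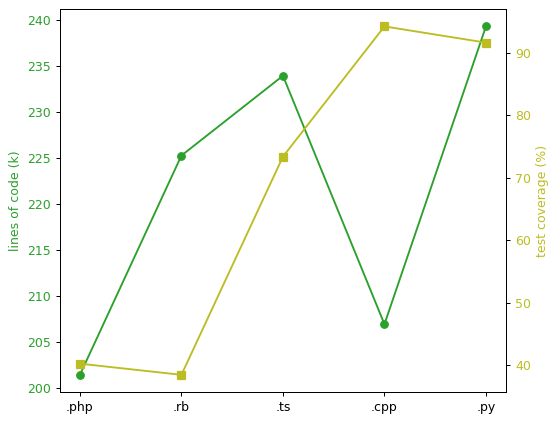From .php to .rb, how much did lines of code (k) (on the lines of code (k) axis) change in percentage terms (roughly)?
≈ +12.5%

.php ≈ 200, .rb ≈ 225; (225 − 200) / 200 ≈ +12.5%.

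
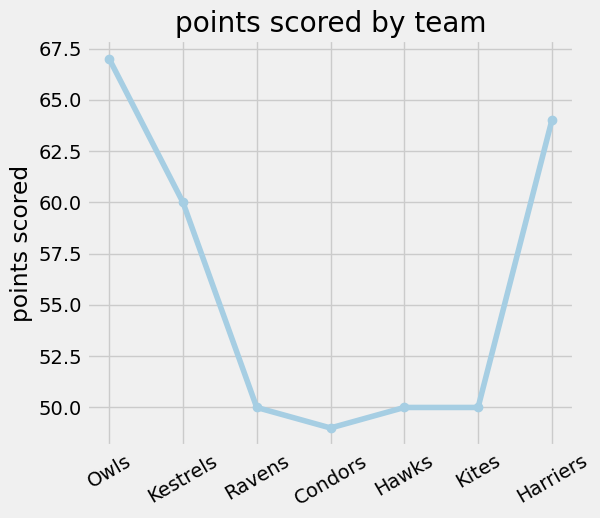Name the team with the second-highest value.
Harriers

Top 3: Owls ≈ 68, Harriers ≈ 64, Kestrels ≈ 60.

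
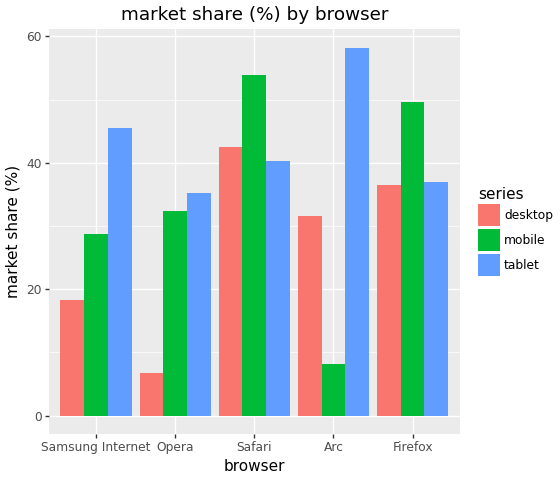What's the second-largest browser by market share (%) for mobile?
Firefox

Top 3 for mobile: Safari ≈ 55, Firefox ≈ 50, Opera ≈ 30.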